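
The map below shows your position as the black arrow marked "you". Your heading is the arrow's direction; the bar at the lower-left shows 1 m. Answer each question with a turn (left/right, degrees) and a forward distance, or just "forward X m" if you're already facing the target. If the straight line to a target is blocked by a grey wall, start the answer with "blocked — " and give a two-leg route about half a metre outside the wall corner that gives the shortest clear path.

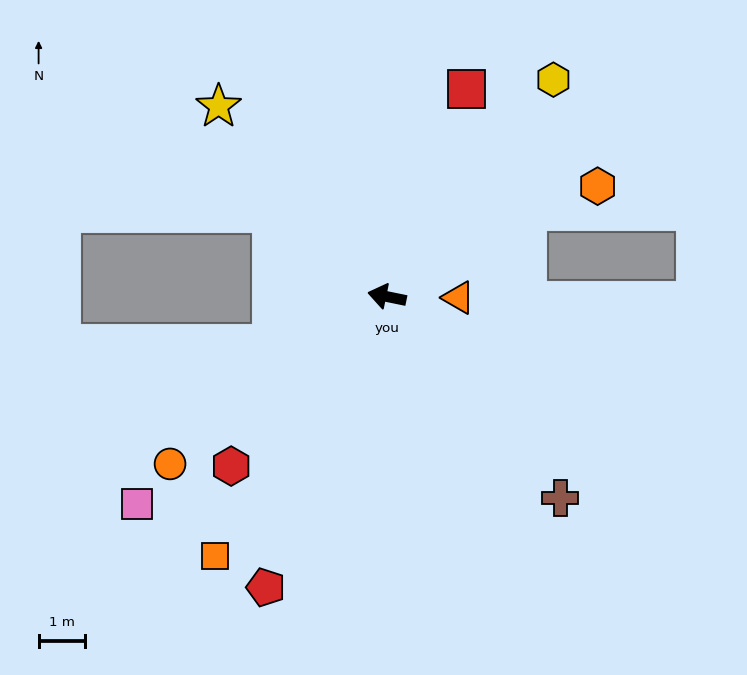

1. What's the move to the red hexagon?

turn left 59°, forward 5.0 m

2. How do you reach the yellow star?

turn right 37°, forward 5.5 m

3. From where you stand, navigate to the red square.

turn right 99°, forward 4.8 m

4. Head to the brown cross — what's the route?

turn left 142°, forward 5.7 m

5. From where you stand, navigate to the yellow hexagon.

turn right 116°, forward 5.9 m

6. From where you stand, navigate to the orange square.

turn left 68°, forward 6.7 m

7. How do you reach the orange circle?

turn left 49°, forward 5.9 m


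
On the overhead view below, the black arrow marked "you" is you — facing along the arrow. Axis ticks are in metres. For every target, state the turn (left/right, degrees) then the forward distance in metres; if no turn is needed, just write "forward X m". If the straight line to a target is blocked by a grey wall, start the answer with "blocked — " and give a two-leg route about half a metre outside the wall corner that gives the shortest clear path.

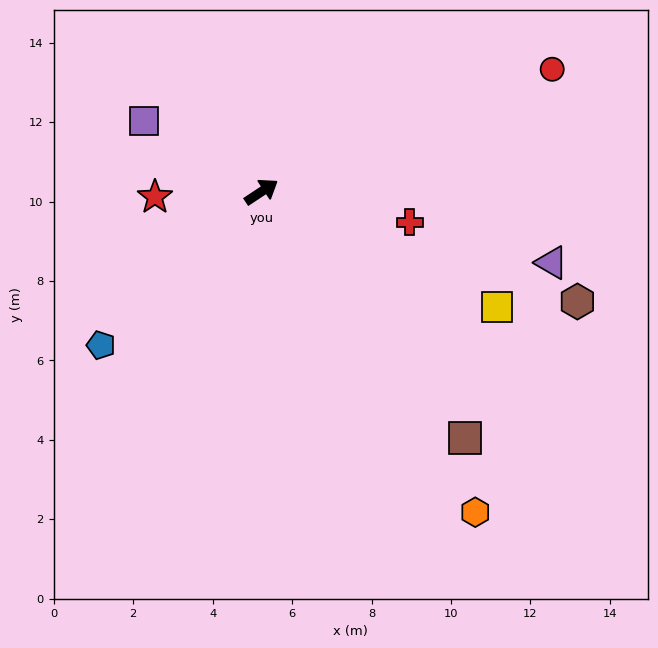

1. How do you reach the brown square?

turn right 84°, forward 8.0 m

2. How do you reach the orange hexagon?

turn right 90°, forward 9.7 m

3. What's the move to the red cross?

turn right 45°, forward 3.8 m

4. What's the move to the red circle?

turn right 11°, forward 7.9 m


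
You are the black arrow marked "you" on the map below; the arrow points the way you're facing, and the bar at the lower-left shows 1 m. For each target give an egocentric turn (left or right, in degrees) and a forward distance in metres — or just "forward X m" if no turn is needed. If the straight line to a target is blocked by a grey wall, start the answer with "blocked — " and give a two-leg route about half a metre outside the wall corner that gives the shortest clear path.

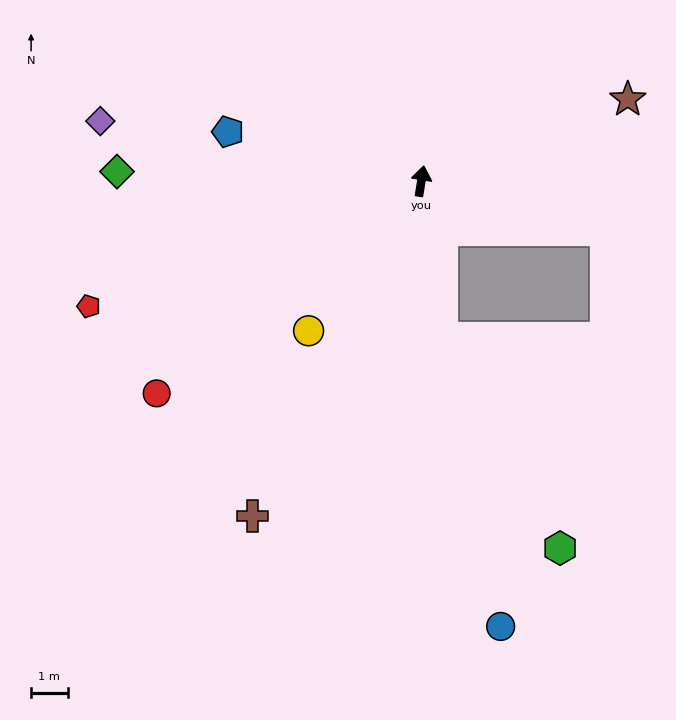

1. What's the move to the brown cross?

turn left 162°, forward 10.3 m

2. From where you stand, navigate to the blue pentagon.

turn left 85°, forward 5.5 m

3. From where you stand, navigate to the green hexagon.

blocked — turn right 163°, forward 4.3 m, then turn left 21°, forward 6.6 m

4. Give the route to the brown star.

turn right 59°, forward 6.1 m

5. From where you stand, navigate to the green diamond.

turn left 97°, forward 8.3 m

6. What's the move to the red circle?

turn left 138°, forward 9.3 m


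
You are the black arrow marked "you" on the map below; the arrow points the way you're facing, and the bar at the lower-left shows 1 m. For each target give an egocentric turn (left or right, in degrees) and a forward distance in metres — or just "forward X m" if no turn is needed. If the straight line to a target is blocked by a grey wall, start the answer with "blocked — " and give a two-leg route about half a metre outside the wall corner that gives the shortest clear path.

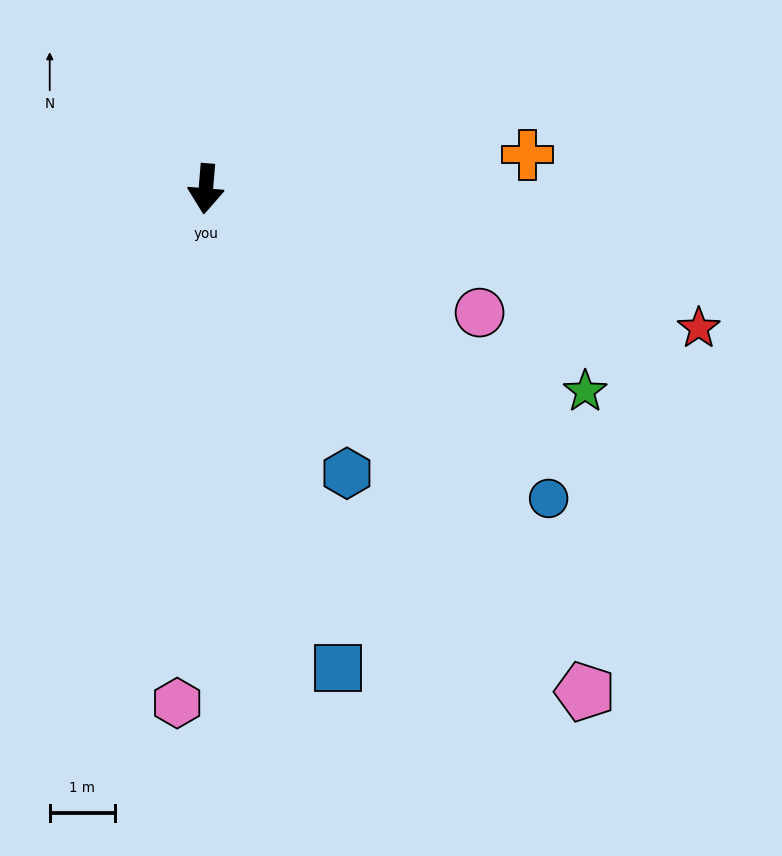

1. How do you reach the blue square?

turn left 20°, forward 7.7 m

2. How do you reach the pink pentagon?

turn left 42°, forward 9.7 m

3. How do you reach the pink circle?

turn left 70°, forward 4.6 m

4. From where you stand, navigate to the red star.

turn left 79°, forward 7.9 m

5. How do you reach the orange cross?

turn left 101°, forward 5.0 m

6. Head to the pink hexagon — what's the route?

forward 7.9 m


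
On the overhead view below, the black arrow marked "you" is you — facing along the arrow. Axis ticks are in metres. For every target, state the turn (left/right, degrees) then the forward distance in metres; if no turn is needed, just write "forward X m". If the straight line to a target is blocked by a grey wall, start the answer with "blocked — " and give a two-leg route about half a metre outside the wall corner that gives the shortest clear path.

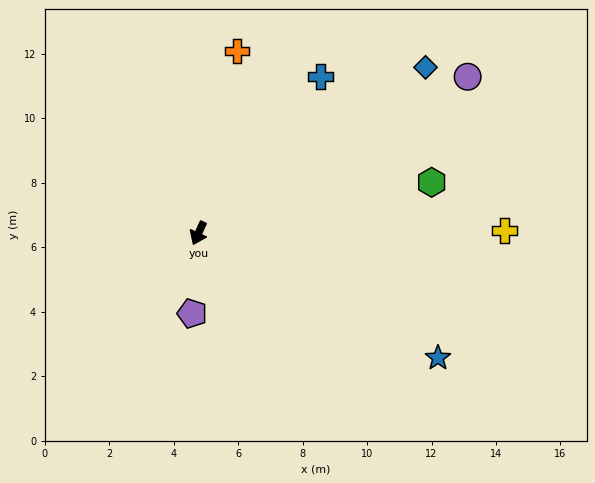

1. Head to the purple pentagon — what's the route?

turn left 20°, forward 2.5 m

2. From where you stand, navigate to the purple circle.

turn left 145°, forward 9.7 m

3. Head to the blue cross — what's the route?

turn left 166°, forward 6.2 m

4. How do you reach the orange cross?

turn right 168°, forward 5.8 m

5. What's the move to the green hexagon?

turn left 127°, forward 7.4 m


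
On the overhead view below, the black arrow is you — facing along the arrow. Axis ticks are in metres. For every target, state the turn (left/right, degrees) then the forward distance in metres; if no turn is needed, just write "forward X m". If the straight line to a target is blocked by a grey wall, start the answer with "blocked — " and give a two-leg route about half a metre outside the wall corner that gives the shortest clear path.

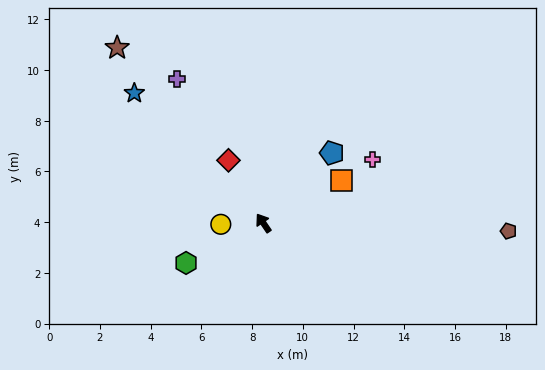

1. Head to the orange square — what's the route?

turn right 96°, forward 3.5 m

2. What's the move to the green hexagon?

turn left 83°, forward 3.4 m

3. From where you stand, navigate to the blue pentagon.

turn right 79°, forward 3.9 m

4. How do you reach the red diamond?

turn right 5°, forward 2.8 m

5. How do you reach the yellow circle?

turn left 58°, forward 1.7 m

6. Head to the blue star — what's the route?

turn left 11°, forward 7.2 m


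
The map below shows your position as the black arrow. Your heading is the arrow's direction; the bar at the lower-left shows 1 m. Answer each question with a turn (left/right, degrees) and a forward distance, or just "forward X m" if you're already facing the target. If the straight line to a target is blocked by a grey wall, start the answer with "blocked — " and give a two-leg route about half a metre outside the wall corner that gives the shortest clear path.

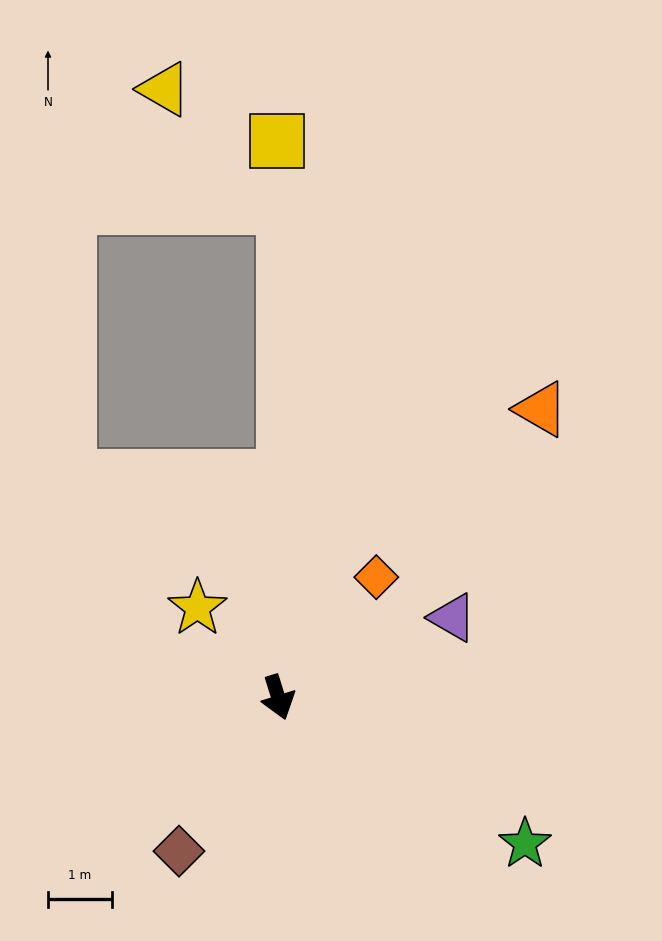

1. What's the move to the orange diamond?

turn left 124°, forward 2.4 m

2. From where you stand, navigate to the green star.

turn left 42°, forward 4.5 m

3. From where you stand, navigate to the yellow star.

turn right 155°, forward 1.9 m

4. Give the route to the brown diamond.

turn right 50°, forward 2.9 m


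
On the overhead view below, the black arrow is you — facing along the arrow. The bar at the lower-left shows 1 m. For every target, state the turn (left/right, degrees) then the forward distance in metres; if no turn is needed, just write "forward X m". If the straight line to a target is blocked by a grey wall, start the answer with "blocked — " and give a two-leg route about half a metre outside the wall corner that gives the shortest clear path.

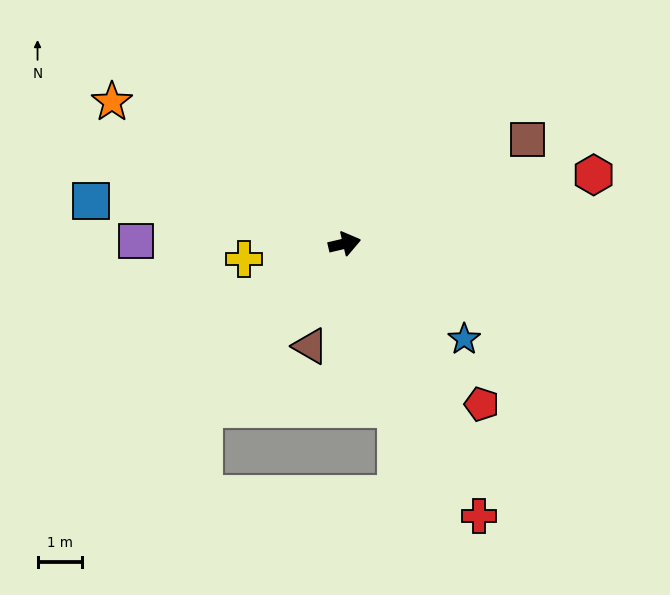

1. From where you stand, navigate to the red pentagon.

turn right 63°, forward 4.7 m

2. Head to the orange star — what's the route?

turn left 135°, forward 6.1 m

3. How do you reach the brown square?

turn left 16°, forward 4.7 m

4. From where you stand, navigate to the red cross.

turn right 77°, forward 6.8 m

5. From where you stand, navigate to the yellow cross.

turn left 176°, forward 2.3 m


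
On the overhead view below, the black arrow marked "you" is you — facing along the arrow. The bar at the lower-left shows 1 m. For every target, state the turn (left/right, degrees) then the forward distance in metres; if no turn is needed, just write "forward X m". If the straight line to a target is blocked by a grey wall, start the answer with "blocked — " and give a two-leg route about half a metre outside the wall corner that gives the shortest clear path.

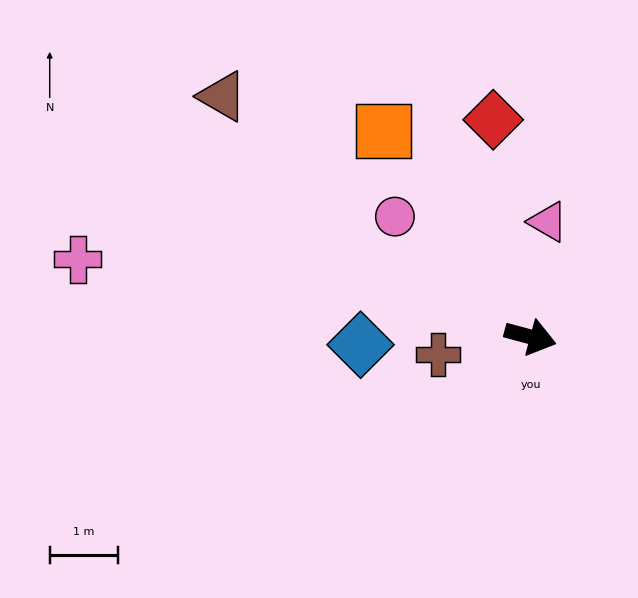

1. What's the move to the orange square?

turn left 141°, forward 3.7 m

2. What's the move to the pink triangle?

turn left 96°, forward 1.7 m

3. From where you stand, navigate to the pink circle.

turn left 153°, forward 2.7 m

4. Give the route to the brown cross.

turn right 154°, forward 1.4 m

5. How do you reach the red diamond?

turn left 115°, forward 3.2 m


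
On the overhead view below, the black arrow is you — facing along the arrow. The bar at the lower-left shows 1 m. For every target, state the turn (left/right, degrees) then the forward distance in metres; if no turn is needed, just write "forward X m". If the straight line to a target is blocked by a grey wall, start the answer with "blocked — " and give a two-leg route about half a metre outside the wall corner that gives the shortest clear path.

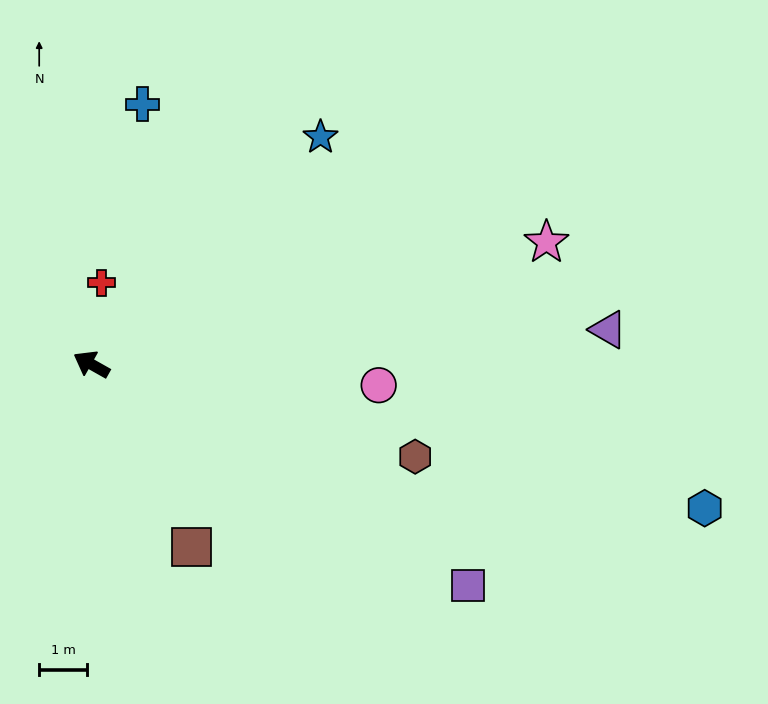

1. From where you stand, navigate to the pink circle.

turn right 155°, forward 6.0 m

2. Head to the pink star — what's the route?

turn right 136°, forward 9.8 m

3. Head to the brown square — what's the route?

turn left 148°, forward 4.3 m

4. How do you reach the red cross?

turn right 67°, forward 1.7 m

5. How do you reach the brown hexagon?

turn right 167°, forward 7.0 m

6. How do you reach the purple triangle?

turn right 147°, forward 10.8 m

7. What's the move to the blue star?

turn right 106°, forward 6.7 m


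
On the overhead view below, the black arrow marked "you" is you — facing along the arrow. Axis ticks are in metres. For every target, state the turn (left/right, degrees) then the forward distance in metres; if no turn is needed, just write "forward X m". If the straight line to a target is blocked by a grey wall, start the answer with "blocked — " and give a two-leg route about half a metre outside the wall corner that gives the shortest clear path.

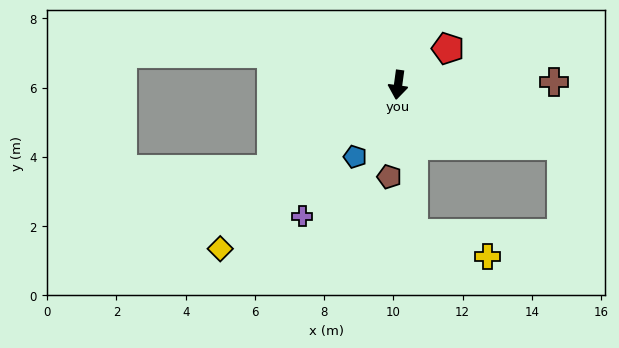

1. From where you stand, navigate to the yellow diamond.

turn right 40°, forward 7.0 m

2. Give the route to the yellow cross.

blocked — turn left 14°, forward 4.3 m, then turn left 67°, forward 2.3 m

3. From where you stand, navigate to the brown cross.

turn left 99°, forward 4.5 m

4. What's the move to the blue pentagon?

turn right 23°, forward 2.4 m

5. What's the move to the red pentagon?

turn left 134°, forward 1.8 m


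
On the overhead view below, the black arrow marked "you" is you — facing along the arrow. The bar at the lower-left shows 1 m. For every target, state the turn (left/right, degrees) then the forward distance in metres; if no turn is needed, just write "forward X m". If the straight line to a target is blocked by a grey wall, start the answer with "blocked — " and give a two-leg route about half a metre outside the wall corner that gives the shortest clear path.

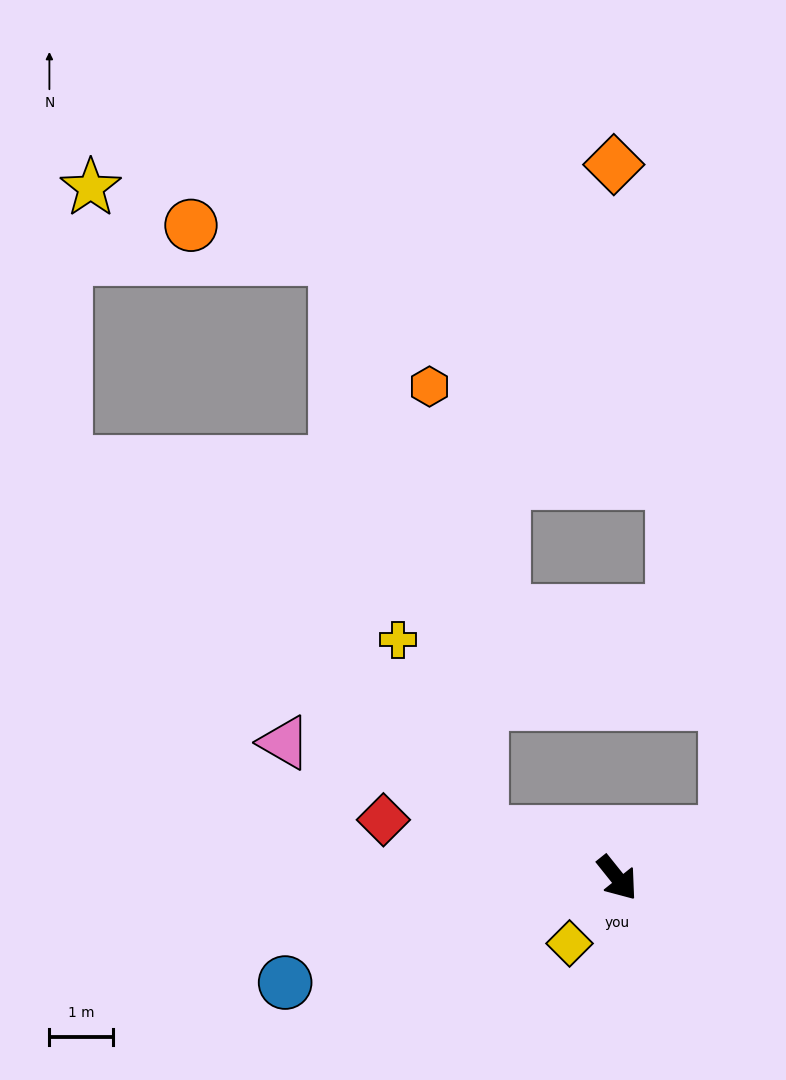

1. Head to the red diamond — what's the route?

turn right 143°, forward 3.8 m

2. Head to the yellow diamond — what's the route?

turn right 75°, forward 1.3 m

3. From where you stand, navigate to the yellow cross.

blocked — turn right 147°, forward 2.2 m, then turn right 48°, forward 3.3 m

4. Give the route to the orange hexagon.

blocked — turn right 147°, forward 2.2 m, then turn right 65°, forward 7.0 m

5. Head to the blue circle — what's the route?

turn right 111°, forward 5.4 m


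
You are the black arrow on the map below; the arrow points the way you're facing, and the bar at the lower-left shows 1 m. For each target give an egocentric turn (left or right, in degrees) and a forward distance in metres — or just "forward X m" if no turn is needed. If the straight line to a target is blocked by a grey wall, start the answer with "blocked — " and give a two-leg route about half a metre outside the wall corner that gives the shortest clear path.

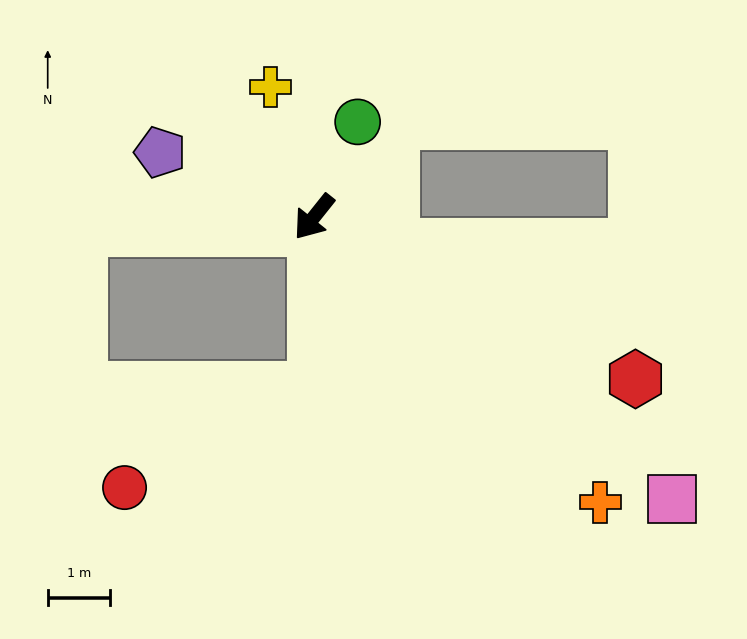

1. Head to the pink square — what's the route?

turn left 90°, forward 7.3 m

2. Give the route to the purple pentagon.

turn right 74°, forward 2.7 m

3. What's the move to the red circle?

blocked — turn left 39°, forward 2.7 m, then turn right 63°, forward 3.4 m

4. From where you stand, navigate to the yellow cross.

turn right 123°, forward 2.2 m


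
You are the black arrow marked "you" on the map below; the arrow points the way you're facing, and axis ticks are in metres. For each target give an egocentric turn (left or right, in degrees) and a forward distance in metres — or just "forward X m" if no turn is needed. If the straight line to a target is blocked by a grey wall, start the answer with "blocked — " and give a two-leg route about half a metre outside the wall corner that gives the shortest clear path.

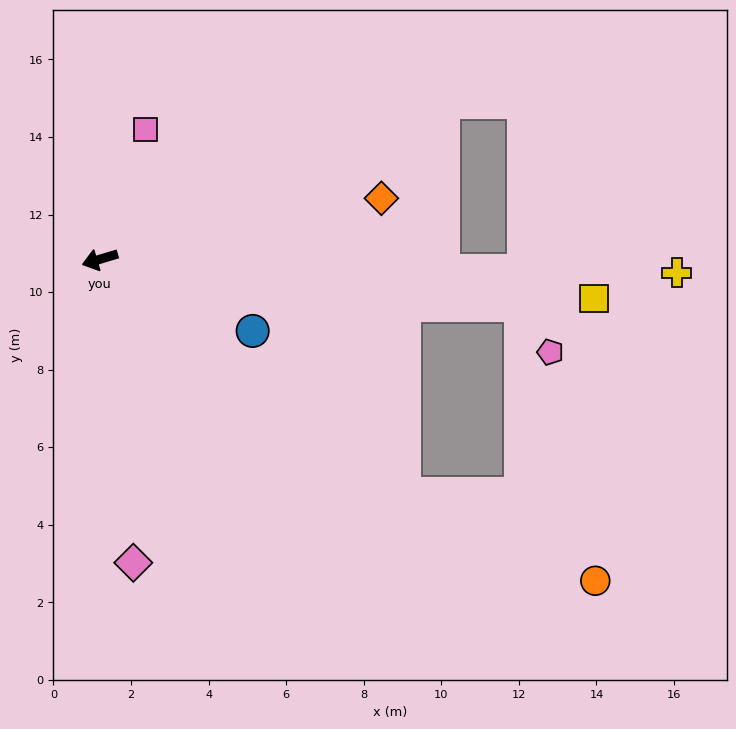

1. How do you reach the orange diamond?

turn left 175°, forward 7.4 m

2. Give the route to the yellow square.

turn left 159°, forward 12.8 m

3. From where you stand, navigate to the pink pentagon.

blocked — turn left 157°, forward 10.9 m, then turn right 51°, forward 1.4 m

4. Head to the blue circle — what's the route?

turn left 138°, forward 4.4 m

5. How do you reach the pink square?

turn right 126°, forward 3.6 m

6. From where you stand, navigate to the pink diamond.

turn left 80°, forward 7.9 m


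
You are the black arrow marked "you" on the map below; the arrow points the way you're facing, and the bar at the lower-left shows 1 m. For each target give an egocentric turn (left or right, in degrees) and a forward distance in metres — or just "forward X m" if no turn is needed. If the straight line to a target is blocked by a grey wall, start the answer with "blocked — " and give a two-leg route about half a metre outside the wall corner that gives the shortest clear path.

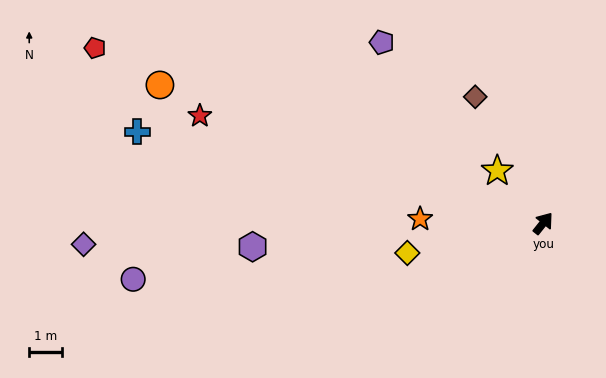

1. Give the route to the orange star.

turn left 127°, forward 3.8 m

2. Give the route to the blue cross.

turn left 116°, forward 12.7 m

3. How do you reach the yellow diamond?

turn left 141°, forward 4.3 m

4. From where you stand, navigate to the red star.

turn left 111°, forward 11.0 m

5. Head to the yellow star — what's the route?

turn left 80°, forward 2.1 m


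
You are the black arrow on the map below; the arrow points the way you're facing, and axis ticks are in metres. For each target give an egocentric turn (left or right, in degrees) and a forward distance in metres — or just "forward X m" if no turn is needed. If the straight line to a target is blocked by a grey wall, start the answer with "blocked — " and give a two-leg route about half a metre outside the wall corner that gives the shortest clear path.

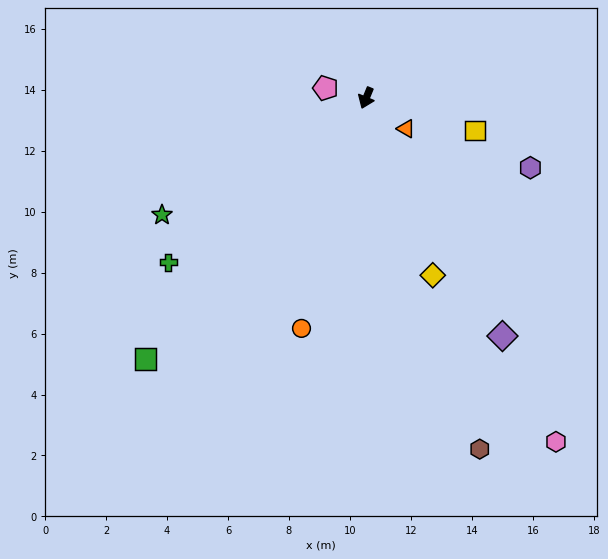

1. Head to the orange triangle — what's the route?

turn left 75°, forward 1.7 m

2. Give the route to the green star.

turn right 38°, forward 7.7 m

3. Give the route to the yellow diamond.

turn left 43°, forward 6.2 m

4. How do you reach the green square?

turn right 18°, forward 11.2 m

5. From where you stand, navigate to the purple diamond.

turn left 52°, forward 9.0 m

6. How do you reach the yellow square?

turn left 96°, forward 3.7 m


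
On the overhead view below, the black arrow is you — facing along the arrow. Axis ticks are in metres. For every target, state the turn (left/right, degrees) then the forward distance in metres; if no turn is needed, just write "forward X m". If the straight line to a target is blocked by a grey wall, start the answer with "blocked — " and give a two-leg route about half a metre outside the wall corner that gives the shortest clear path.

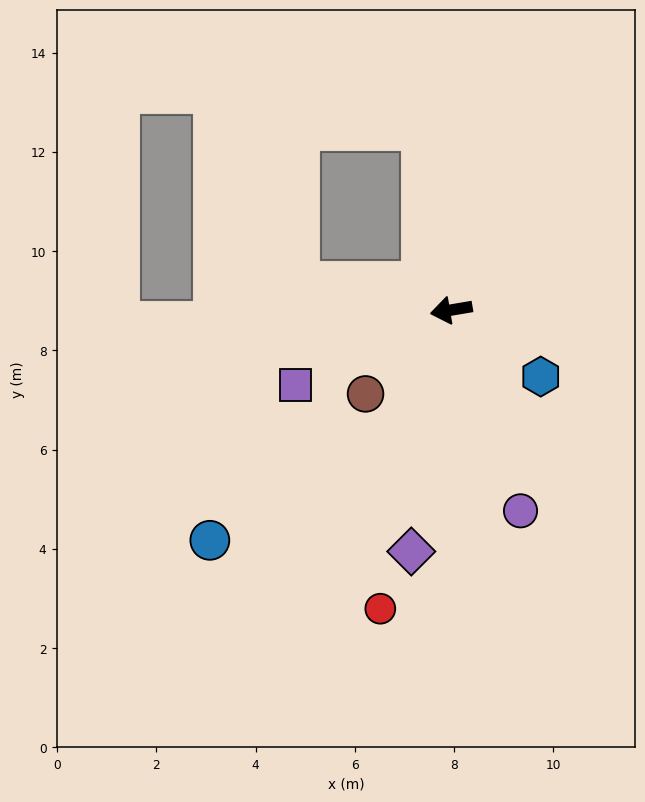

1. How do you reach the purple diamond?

turn left 71°, forward 4.9 m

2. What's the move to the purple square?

turn left 16°, forward 3.5 m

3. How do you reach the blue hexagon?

turn left 134°, forward 2.2 m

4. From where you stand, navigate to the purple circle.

turn left 99°, forward 4.3 m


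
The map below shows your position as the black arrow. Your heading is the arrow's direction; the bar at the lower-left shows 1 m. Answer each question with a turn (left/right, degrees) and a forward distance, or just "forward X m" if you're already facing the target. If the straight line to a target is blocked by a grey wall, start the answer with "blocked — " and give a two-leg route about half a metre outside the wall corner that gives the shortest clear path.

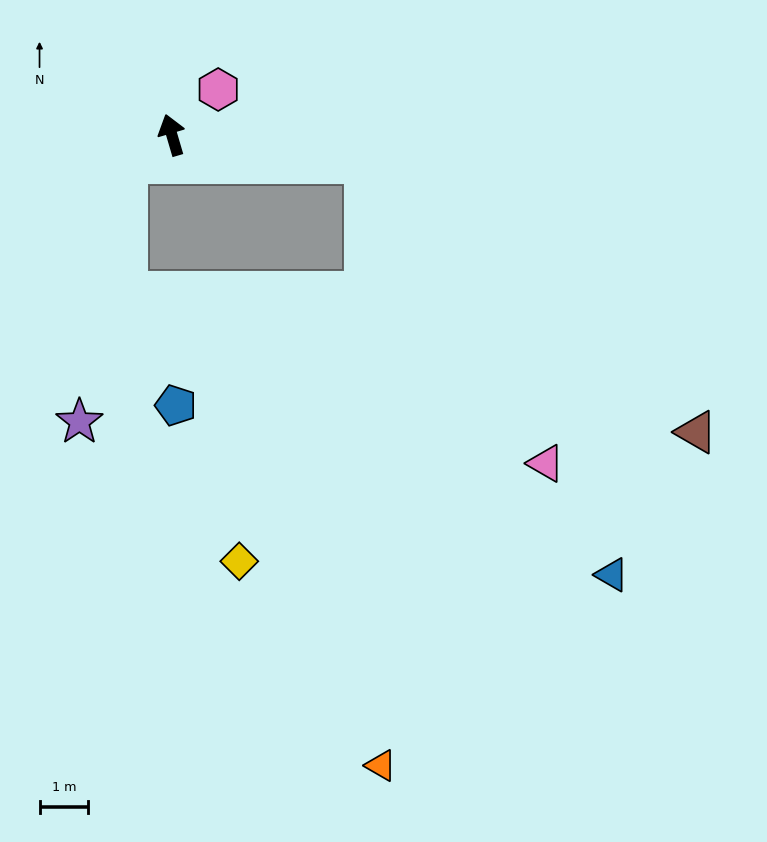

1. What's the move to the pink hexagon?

turn right 62°, forward 1.3 m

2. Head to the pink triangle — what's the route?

blocked — turn right 115°, forward 4.0 m, then turn right 50°, forward 7.2 m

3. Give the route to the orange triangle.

blocked — turn right 115°, forward 4.0 m, then turn right 80°, forward 12.3 m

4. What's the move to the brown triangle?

blocked — turn right 115°, forward 4.0 m, then turn right 30°, forward 8.7 m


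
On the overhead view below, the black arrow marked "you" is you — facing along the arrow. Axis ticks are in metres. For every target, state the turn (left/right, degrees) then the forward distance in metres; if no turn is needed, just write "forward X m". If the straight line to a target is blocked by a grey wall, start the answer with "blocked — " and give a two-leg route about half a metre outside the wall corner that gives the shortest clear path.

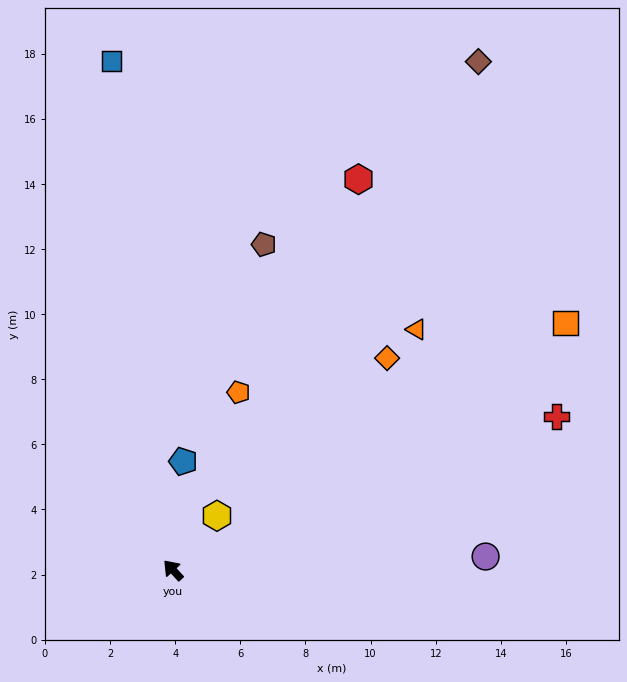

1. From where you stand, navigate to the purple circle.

turn right 130°, forward 9.6 m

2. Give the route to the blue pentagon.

turn right 48°, forward 3.4 m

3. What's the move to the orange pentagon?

turn right 63°, forward 5.8 m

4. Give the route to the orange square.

turn right 100°, forward 14.2 m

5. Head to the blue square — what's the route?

turn right 36°, forward 15.7 m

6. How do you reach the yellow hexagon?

turn right 81°, forward 2.1 m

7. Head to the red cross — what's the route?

turn right 111°, forward 12.7 m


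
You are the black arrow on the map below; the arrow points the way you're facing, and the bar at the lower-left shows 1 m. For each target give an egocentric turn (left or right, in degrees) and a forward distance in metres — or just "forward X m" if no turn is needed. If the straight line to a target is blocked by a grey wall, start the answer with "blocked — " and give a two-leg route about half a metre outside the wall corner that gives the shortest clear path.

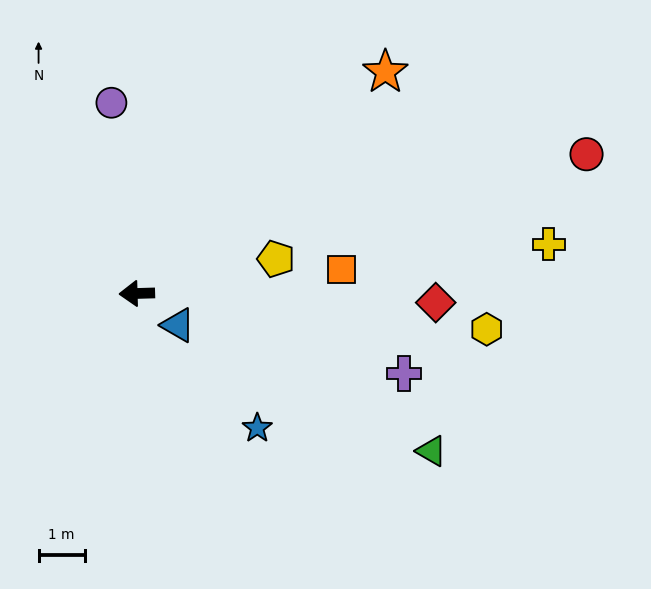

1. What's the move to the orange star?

turn right 140°, forward 7.2 m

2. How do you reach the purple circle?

turn right 84°, forward 4.2 m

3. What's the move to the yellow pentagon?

turn right 168°, forward 3.1 m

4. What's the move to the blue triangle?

turn left 141°, forward 1.1 m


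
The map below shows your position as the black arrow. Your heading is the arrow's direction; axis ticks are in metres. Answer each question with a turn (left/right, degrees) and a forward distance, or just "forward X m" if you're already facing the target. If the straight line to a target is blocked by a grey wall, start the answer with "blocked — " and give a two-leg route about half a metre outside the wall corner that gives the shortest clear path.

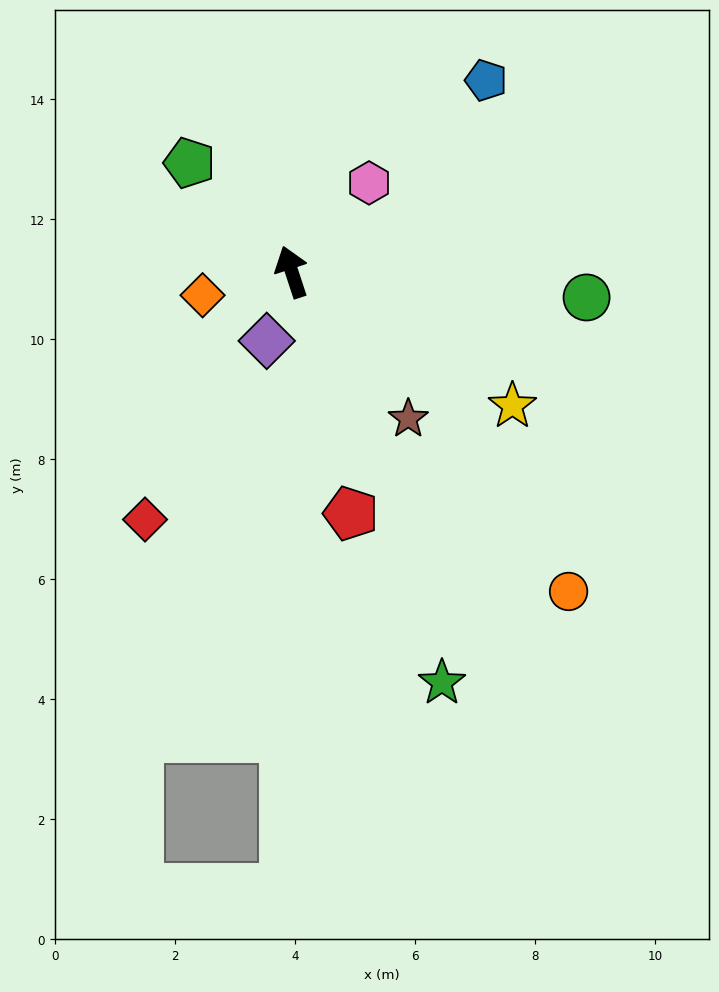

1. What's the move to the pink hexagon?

turn right 59°, forward 2.0 m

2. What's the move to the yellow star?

turn right 139°, forward 4.3 m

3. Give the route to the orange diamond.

turn left 87°, forward 1.5 m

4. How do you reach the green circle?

turn right 113°, forward 4.9 m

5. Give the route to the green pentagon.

turn left 25°, forward 2.5 m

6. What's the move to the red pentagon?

turn left 176°, forward 4.1 m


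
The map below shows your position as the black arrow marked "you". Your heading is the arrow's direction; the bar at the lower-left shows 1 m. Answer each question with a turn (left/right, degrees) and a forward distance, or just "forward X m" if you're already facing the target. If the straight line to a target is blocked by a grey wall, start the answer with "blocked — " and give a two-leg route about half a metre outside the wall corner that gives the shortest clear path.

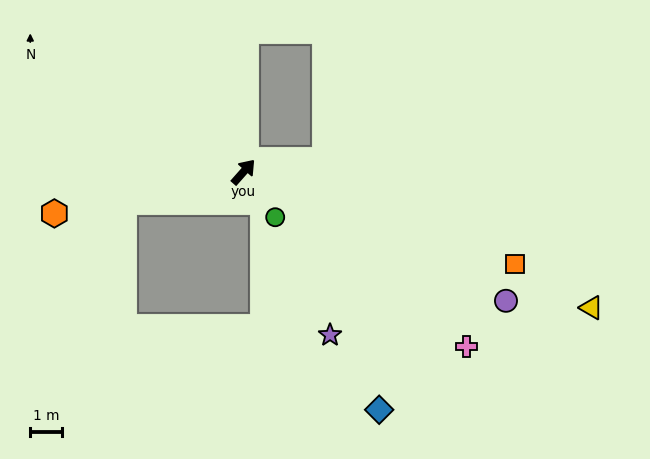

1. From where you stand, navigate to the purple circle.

turn right 75°, forward 9.1 m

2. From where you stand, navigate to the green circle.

turn right 104°, forward 1.7 m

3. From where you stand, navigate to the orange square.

turn right 67°, forward 8.9 m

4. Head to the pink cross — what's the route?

turn right 87°, forward 8.8 m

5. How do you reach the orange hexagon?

turn left 144°, forward 6.0 m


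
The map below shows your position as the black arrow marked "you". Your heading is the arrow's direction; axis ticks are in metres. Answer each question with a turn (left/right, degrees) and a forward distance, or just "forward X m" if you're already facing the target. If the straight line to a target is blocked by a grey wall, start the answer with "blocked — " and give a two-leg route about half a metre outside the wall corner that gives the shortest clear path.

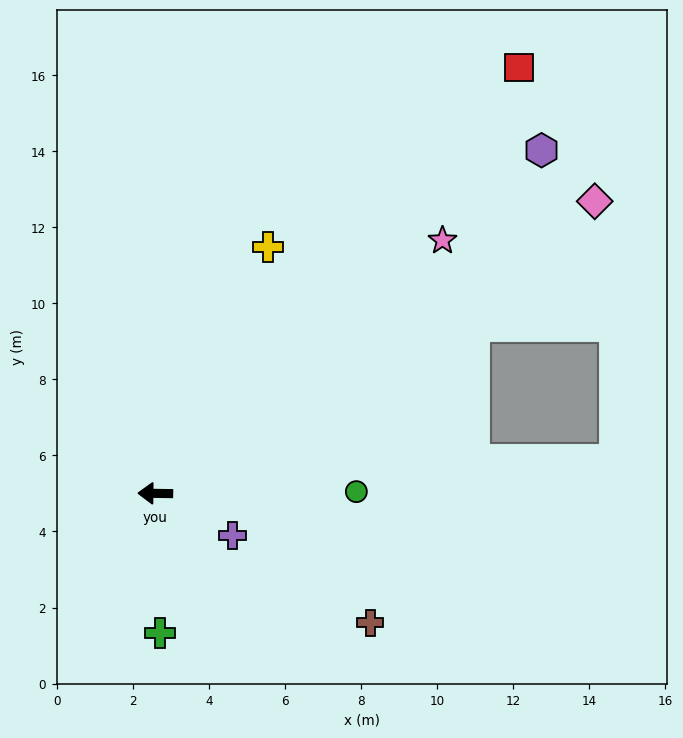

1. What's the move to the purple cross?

turn left 152°, forward 2.3 m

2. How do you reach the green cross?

turn left 93°, forward 3.7 m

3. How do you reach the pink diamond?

turn right 146°, forward 13.9 m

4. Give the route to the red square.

turn right 130°, forward 14.7 m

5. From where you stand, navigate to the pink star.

turn right 138°, forward 10.1 m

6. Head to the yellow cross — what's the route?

turn right 114°, forward 7.1 m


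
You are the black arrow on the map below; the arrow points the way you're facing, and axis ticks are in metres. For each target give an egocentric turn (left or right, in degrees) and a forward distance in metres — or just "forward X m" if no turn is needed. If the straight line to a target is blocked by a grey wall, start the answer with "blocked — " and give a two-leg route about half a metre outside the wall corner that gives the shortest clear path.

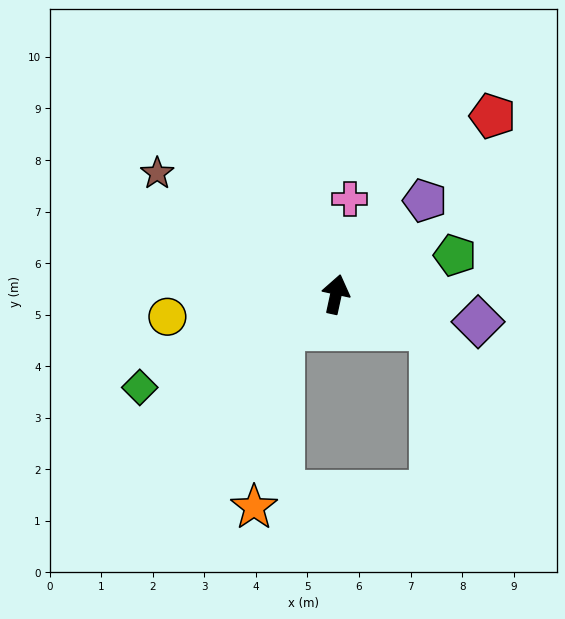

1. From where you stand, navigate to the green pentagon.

turn right 60°, forward 2.4 m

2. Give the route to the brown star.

turn left 68°, forward 4.2 m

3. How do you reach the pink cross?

turn left 4°, forward 1.9 m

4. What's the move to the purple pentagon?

turn right 31°, forward 2.5 m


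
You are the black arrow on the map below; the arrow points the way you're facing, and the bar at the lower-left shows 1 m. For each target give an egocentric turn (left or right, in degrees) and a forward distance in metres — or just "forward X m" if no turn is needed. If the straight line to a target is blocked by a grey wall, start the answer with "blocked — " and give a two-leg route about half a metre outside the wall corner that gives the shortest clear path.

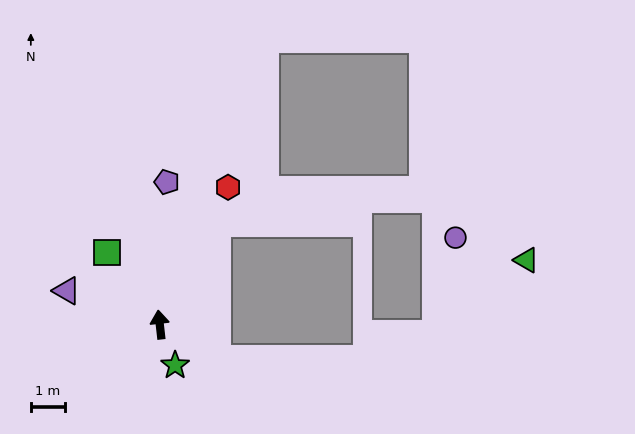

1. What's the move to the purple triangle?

turn left 64°, forward 2.9 m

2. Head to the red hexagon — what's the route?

turn right 33°, forward 4.5 m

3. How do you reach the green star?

turn right 166°, forward 1.3 m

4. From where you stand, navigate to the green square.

turn left 30°, forward 2.6 m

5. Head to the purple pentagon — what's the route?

turn right 9°, forward 4.2 m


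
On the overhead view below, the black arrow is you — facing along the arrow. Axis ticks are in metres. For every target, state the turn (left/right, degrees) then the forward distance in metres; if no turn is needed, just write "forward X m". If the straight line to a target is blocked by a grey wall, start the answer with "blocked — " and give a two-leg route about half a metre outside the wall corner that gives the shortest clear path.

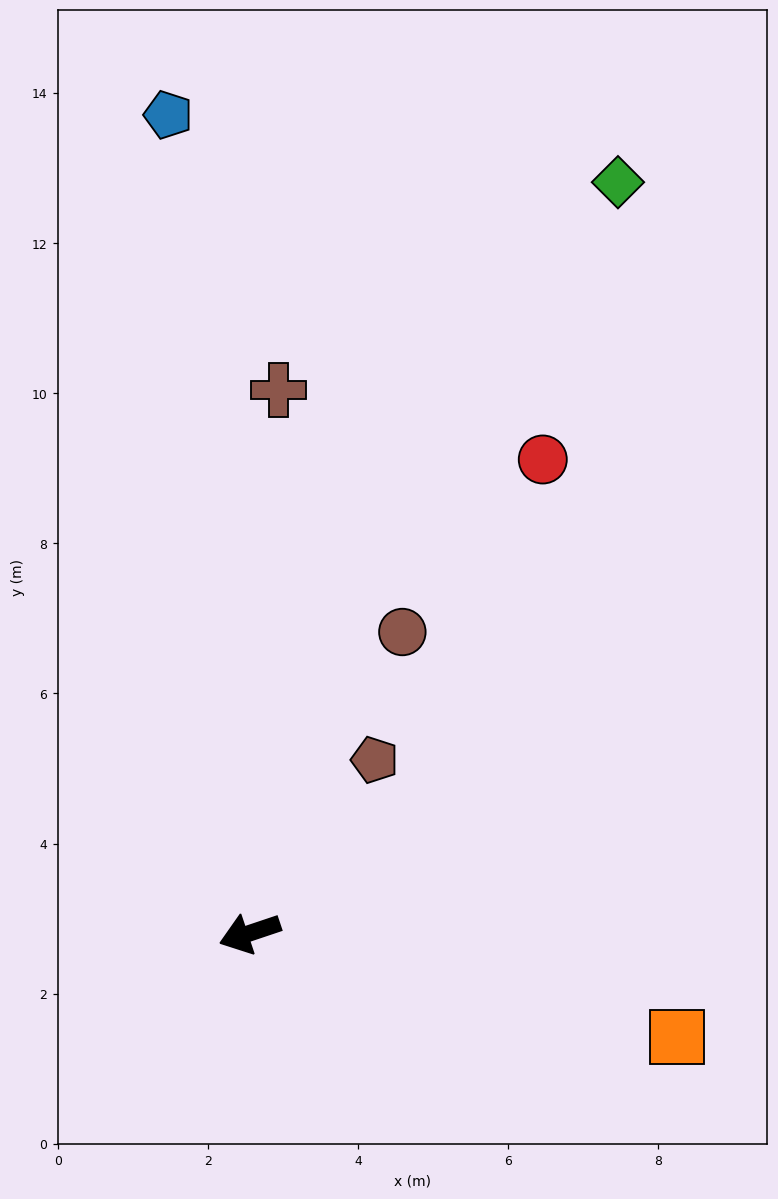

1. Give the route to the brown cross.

turn right 112°, forward 7.2 m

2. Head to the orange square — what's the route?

turn left 148°, forward 5.9 m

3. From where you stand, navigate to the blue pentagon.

turn right 103°, forward 11.0 m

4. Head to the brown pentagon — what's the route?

turn right 144°, forward 2.8 m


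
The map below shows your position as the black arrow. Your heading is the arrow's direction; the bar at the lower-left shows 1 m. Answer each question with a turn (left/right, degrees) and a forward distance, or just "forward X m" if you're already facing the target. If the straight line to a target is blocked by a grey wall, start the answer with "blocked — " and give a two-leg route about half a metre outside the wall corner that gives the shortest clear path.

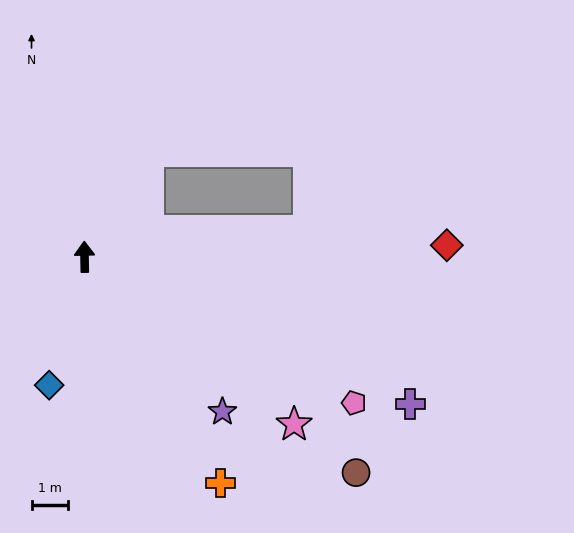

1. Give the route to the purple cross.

turn right 115°, forward 9.9 m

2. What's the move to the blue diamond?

turn left 163°, forward 3.7 m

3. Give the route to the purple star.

turn right 139°, forward 5.8 m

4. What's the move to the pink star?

turn right 130°, forward 7.5 m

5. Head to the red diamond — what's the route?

turn right 89°, forward 10.1 m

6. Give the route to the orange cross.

turn right 150°, forward 7.3 m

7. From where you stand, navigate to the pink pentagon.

turn right 120°, forward 8.5 m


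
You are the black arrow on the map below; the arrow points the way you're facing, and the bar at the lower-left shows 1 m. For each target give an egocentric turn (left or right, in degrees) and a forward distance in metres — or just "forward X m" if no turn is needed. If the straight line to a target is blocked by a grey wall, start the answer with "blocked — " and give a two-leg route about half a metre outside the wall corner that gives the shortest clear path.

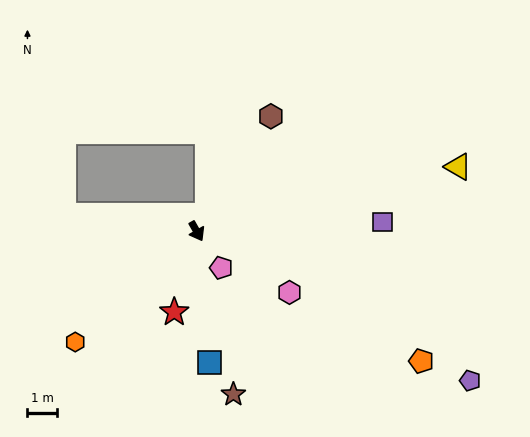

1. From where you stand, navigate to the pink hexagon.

turn left 27°, forward 3.7 m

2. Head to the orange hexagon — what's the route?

turn right 77°, forward 5.5 m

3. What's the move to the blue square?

turn right 24°, forward 4.4 m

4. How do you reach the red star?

turn right 45°, forward 2.8 m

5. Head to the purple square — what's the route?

turn left 63°, forward 6.2 m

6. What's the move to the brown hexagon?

turn left 118°, forward 4.6 m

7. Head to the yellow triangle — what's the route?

turn left 74°, forward 9.0 m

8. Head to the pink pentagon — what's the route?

turn left 4°, forward 1.5 m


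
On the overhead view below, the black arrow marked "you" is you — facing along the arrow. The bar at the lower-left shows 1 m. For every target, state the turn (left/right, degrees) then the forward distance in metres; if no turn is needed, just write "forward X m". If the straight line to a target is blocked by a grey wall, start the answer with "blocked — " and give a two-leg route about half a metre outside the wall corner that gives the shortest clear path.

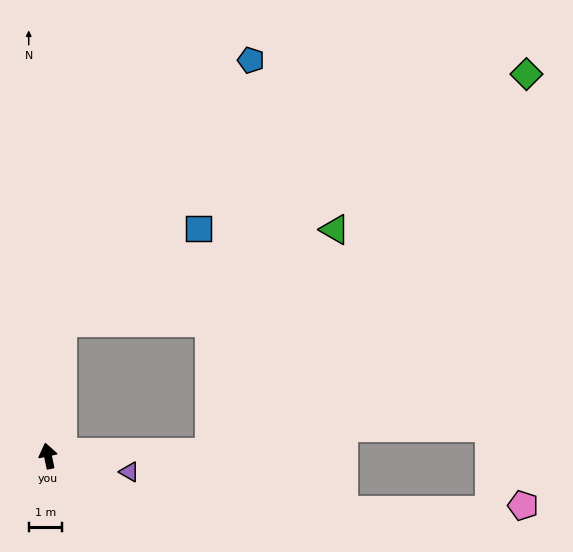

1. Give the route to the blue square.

blocked — turn right 18°, forward 4.0 m, then turn right 49°, forward 5.0 m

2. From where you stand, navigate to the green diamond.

blocked — turn right 100°, forward 4.8 m, then turn left 48°, forward 14.9 m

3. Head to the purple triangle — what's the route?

turn right 113°, forward 2.5 m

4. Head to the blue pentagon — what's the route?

blocked — turn right 18°, forward 4.0 m, then turn right 29°, forward 9.7 m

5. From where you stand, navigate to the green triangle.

blocked — turn right 100°, forward 4.8 m, then turn left 59°, forward 7.7 m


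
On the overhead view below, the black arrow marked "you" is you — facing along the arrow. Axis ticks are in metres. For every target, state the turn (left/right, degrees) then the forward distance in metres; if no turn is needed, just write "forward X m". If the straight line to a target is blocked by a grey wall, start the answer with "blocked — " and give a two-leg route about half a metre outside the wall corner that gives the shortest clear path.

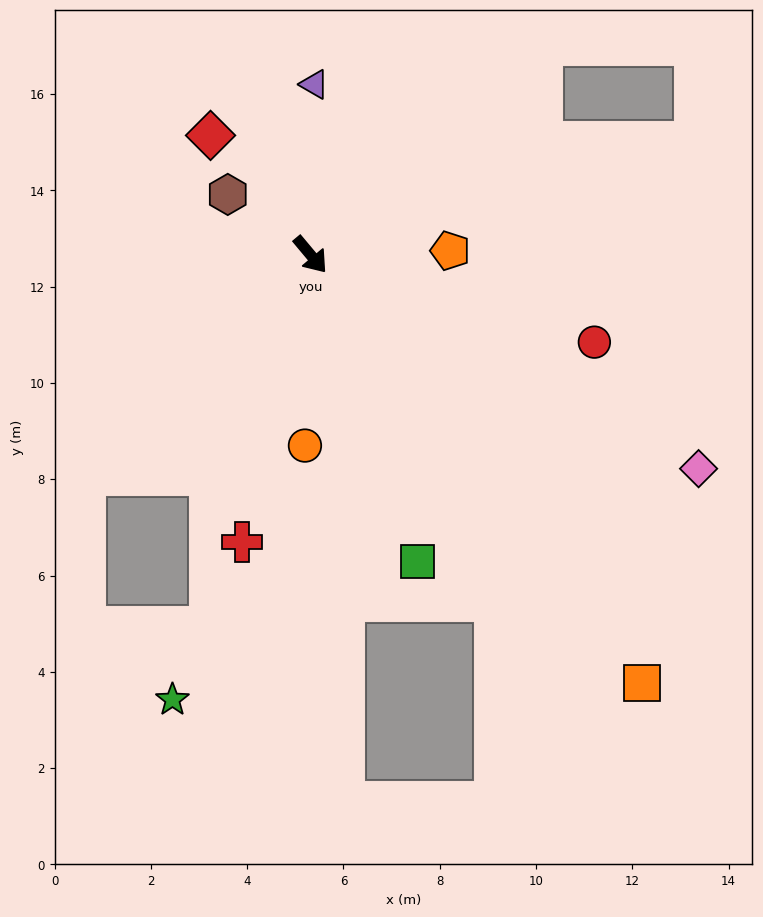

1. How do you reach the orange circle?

turn right 42°, forward 4.0 m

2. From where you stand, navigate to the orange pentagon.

turn left 52°, forward 2.9 m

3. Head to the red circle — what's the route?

turn left 33°, forward 6.2 m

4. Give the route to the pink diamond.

turn left 21°, forward 9.2 m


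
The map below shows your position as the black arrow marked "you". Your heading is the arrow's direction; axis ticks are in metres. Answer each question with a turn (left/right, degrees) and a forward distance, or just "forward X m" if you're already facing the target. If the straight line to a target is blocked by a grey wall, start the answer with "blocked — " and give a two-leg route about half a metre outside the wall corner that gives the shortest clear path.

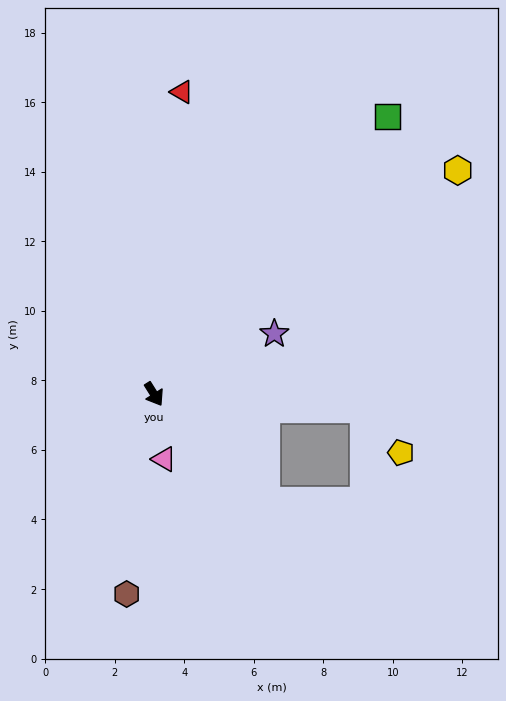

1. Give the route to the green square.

turn left 108°, forward 10.4 m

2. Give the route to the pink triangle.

turn right 23°, forward 1.9 m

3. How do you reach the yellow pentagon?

blocked — turn left 54°, forward 6.1 m, then turn right 47°, forward 1.6 m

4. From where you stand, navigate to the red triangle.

turn left 143°, forward 8.7 m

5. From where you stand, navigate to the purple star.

turn left 85°, forward 3.9 m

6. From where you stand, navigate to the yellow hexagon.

turn left 94°, forward 10.8 m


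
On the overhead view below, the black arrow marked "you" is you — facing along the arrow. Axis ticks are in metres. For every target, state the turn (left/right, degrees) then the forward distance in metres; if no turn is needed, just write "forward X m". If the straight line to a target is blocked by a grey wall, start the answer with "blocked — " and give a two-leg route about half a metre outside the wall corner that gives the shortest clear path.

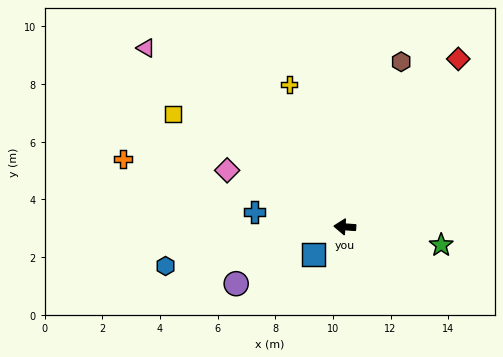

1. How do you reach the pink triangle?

turn right 38°, forward 9.3 m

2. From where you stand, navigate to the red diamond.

turn right 120°, forward 7.0 m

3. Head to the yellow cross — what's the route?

turn right 65°, forward 5.3 m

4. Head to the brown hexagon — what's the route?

turn right 105°, forward 6.1 m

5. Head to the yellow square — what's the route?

turn right 29°, forward 7.1 m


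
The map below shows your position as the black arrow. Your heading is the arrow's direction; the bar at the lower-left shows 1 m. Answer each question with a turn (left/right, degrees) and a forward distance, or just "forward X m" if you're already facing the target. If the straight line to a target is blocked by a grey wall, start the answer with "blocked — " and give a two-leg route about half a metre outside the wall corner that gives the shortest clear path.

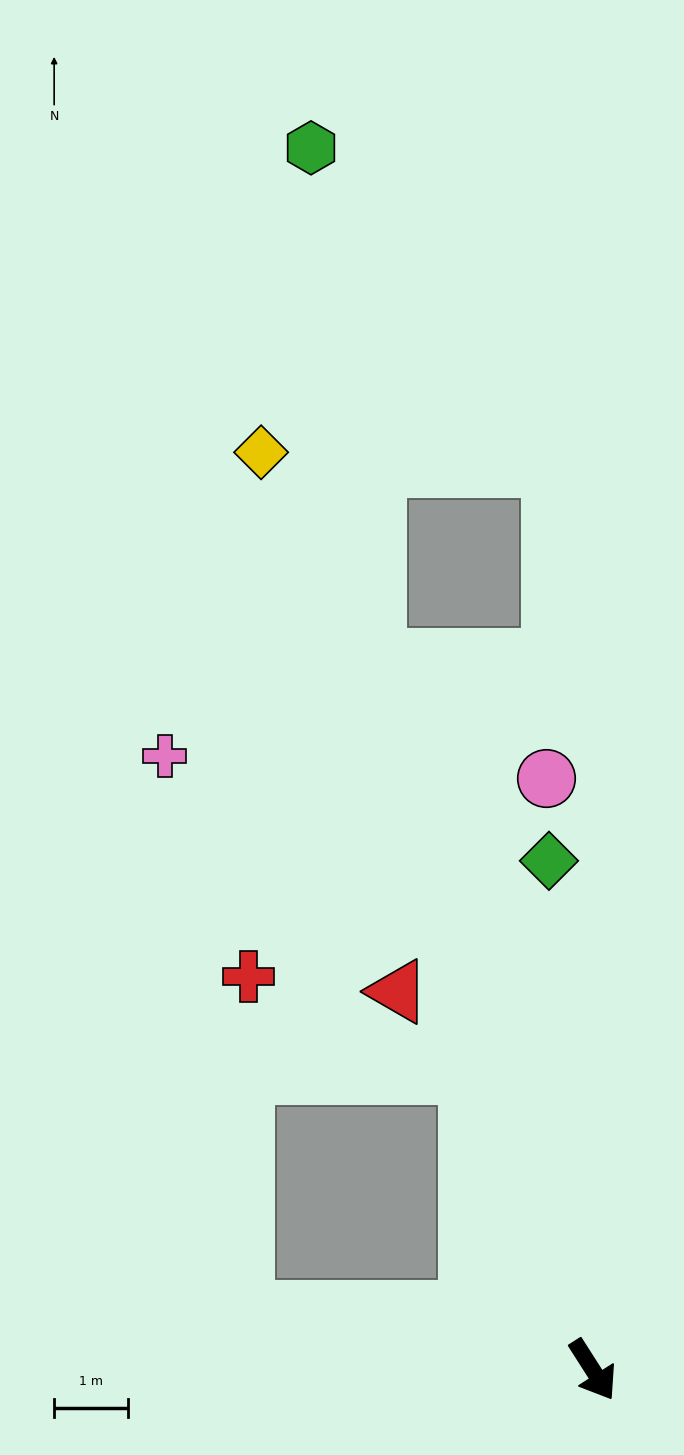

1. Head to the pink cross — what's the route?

blocked — turn right 132°, forward 4.8 m, then turn right 73°, forward 7.6 m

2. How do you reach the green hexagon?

blocked — turn left 165°, forward 10.1 m, then turn right 10°, forward 7.0 m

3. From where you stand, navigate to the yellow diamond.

turn left 167°, forward 13.3 m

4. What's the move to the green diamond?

turn left 152°, forward 6.9 m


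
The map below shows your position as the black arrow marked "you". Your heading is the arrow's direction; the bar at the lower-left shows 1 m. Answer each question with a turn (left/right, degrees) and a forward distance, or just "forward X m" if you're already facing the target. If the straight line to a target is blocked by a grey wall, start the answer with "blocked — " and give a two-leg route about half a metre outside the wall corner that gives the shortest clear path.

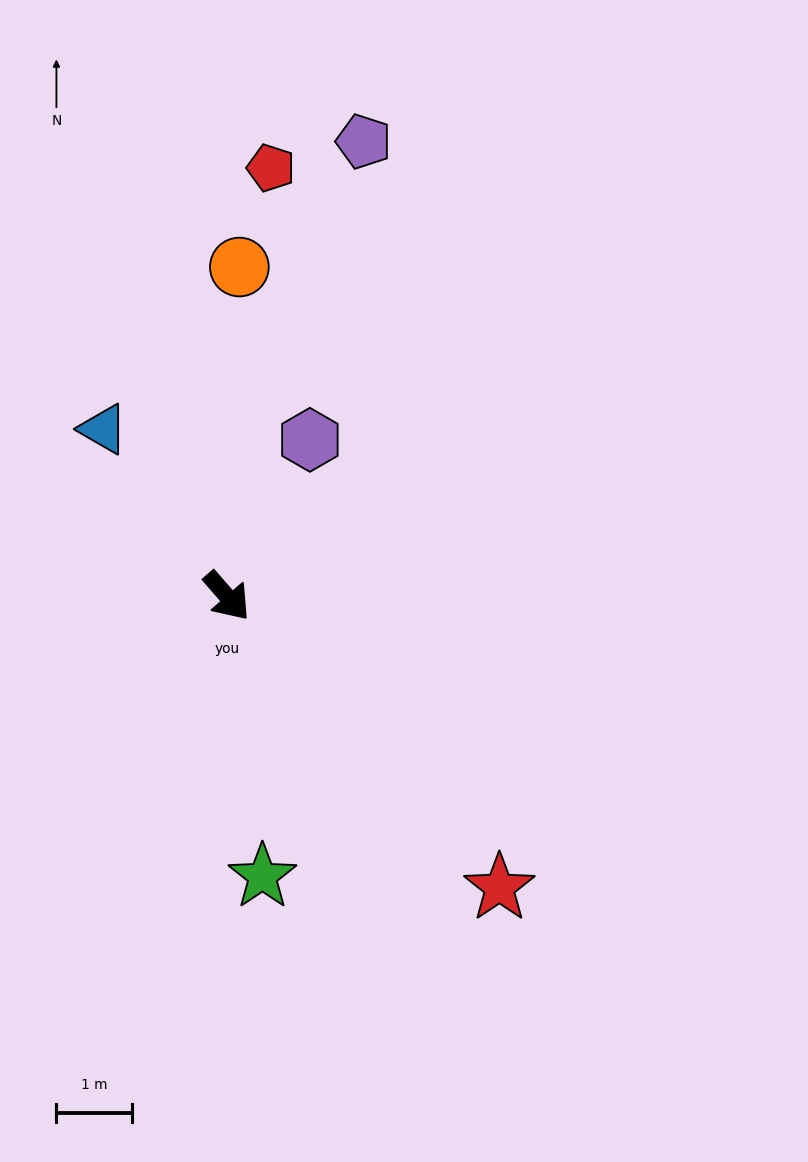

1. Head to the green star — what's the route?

turn right 34°, forward 3.7 m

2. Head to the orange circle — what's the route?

turn left 137°, forward 4.4 m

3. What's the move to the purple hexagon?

turn left 111°, forward 2.3 m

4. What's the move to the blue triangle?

turn left 175°, forward 2.7 m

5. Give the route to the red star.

turn left 2°, forward 5.3 m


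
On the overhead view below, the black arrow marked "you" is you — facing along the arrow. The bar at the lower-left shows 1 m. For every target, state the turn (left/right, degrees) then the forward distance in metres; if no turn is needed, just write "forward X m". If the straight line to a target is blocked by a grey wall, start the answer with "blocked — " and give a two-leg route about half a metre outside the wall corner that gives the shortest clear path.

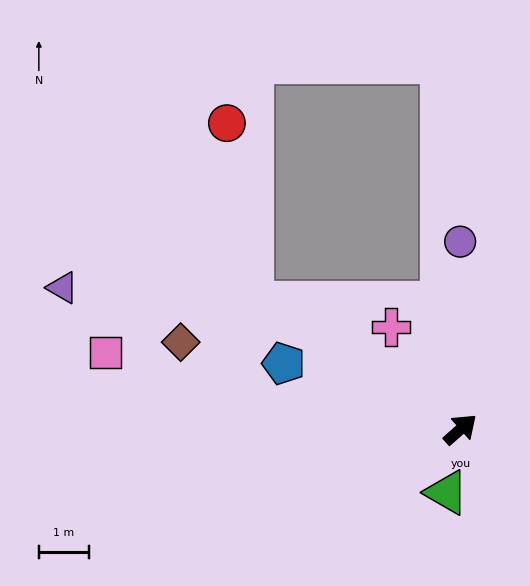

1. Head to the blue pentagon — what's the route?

turn left 118°, forward 3.8 m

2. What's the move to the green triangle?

turn right 144°, forward 1.3 m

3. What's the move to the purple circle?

turn left 49°, forward 3.8 m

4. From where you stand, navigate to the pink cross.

turn left 83°, forward 2.5 m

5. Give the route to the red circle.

blocked — turn left 107°, forward 4.9 m, then turn right 51°, forward 3.6 m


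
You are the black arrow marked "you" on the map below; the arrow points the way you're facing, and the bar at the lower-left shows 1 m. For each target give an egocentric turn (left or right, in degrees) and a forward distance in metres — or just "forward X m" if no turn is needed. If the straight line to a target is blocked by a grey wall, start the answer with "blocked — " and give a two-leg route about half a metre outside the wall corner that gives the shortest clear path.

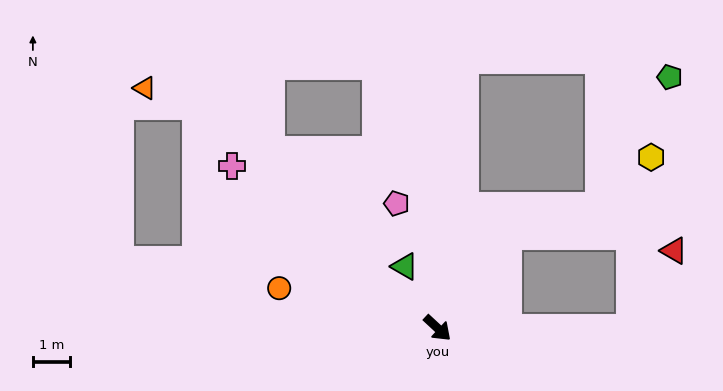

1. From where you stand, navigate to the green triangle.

turn left 161°, forward 1.9 m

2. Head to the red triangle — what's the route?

blocked — turn left 42°, forward 5.2 m, then turn left 63°, forward 2.4 m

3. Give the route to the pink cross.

turn right 175°, forward 7.0 m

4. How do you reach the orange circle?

turn right 151°, forward 4.4 m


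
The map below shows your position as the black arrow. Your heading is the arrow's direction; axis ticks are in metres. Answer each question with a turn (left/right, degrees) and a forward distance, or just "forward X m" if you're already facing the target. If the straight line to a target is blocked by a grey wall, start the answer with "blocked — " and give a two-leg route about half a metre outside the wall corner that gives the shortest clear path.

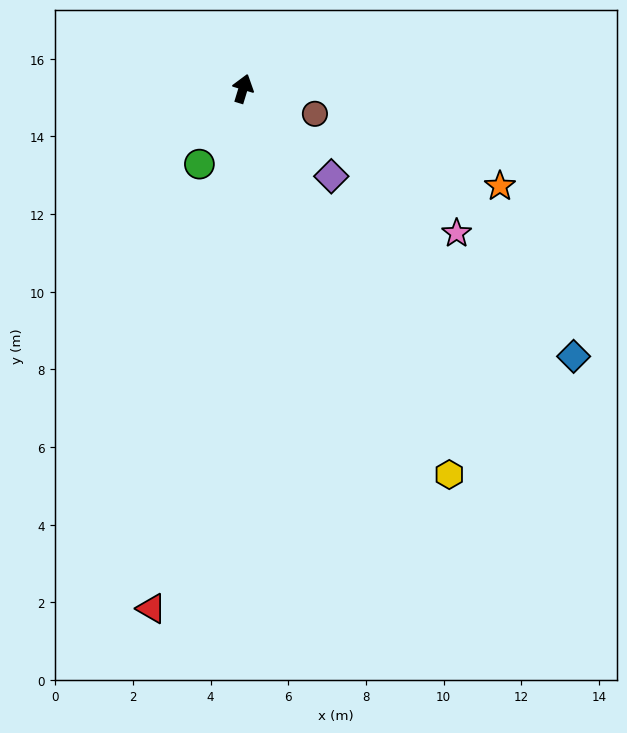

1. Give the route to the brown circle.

turn right 92°, forward 2.0 m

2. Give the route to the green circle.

turn left 167°, forward 2.2 m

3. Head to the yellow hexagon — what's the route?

turn right 135°, forward 11.3 m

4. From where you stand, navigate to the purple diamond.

turn right 118°, forward 3.2 m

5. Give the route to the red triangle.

turn right 173°, forward 13.6 m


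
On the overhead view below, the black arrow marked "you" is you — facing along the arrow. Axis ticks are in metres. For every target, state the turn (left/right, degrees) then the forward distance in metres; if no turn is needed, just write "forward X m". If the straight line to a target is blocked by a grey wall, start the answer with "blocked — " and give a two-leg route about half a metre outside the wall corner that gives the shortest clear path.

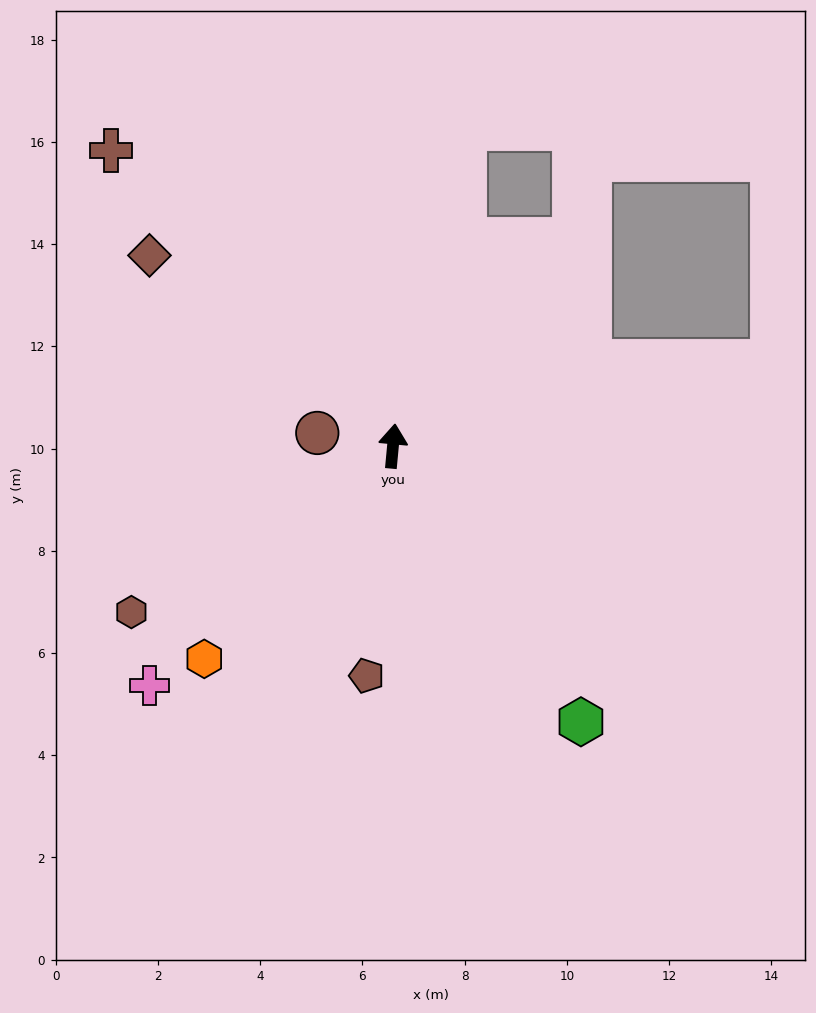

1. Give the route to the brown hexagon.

turn left 128°, forward 6.1 m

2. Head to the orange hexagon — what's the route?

turn left 144°, forward 5.6 m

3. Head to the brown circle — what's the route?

turn left 86°, forward 1.5 m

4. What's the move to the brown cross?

turn left 49°, forward 8.0 m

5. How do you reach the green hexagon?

turn right 140°, forward 6.5 m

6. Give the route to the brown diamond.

turn left 57°, forward 6.0 m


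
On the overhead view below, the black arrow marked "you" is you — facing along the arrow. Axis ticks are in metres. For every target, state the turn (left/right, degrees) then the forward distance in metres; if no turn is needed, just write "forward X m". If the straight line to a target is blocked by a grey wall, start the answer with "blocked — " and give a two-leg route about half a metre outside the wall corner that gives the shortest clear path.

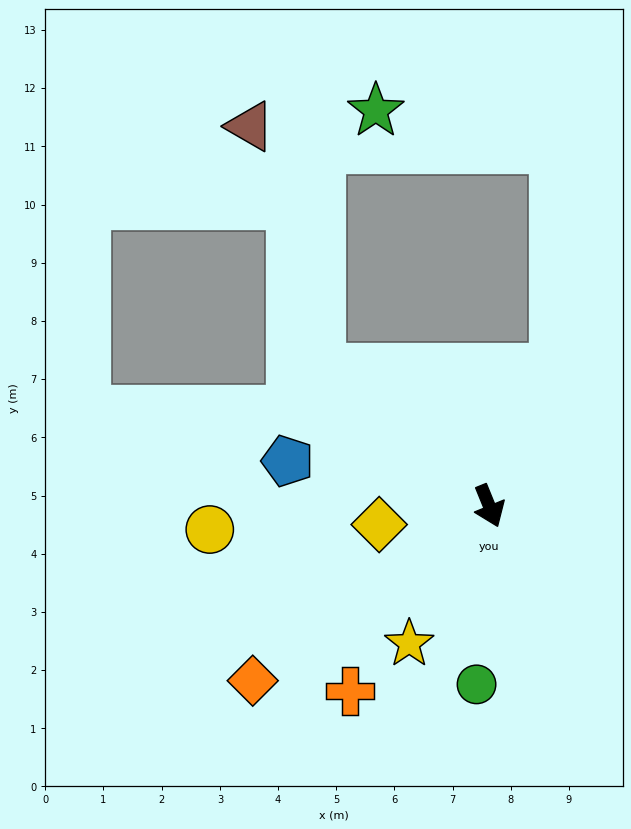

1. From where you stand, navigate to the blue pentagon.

turn right 125°, forward 3.6 m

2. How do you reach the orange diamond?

turn right 76°, forward 5.1 m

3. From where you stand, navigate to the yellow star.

turn right 52°, forward 2.7 m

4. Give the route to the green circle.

turn right 26°, forward 3.1 m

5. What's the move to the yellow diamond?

turn right 103°, forward 1.9 m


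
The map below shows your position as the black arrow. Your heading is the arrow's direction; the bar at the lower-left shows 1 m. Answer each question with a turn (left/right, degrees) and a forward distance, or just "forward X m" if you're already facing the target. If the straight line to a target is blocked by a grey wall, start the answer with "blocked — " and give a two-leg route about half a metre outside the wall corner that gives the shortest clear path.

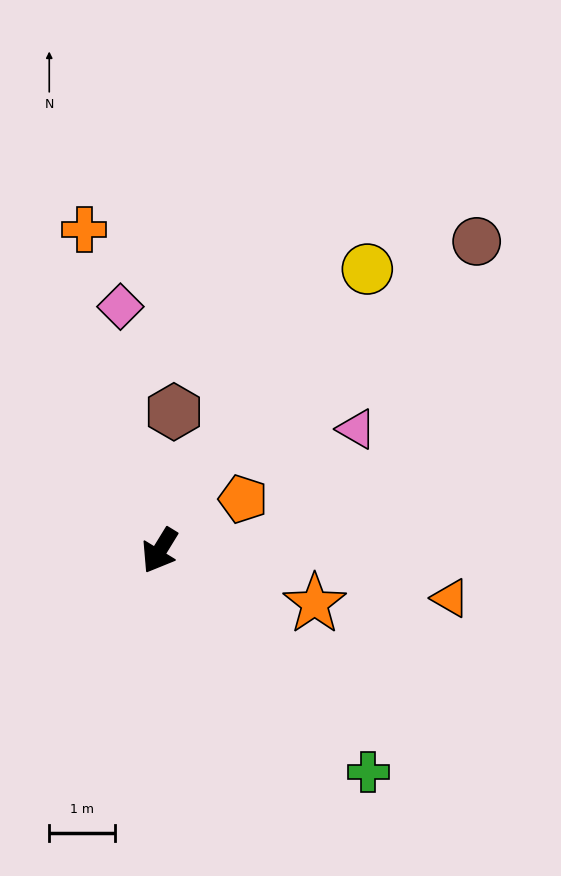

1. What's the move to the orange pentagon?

turn left 153°, forward 1.5 m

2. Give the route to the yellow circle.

turn left 175°, forward 5.4 m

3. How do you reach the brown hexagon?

turn right 154°, forward 2.1 m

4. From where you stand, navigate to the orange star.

turn left 103°, forward 2.5 m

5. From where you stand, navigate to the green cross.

turn left 75°, forward 4.7 m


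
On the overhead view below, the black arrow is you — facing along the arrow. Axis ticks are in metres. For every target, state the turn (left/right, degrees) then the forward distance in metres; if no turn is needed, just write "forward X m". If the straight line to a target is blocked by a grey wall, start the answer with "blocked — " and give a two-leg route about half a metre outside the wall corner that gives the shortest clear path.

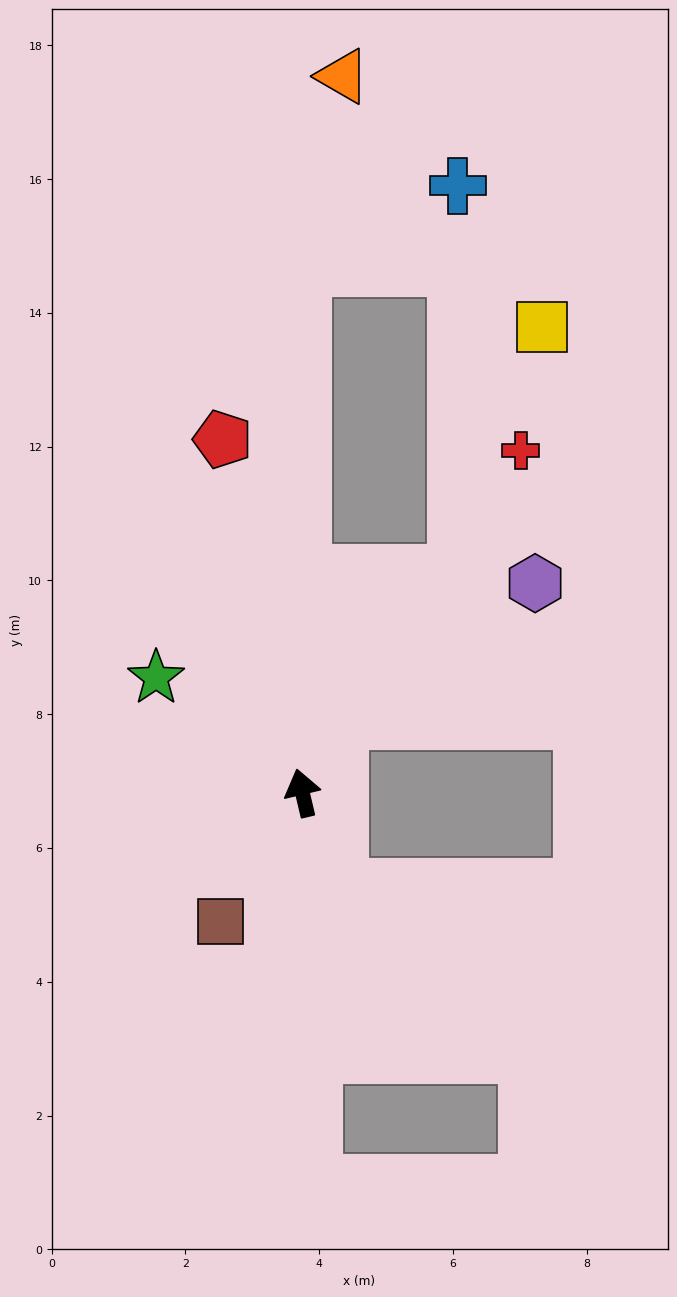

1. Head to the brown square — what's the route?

turn left 134°, forward 2.3 m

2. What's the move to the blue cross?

blocked — turn right 13°, forward 7.9 m, then turn right 62°, forward 2.6 m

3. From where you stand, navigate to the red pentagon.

forward 5.4 m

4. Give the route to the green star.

turn left 39°, forward 2.8 m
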